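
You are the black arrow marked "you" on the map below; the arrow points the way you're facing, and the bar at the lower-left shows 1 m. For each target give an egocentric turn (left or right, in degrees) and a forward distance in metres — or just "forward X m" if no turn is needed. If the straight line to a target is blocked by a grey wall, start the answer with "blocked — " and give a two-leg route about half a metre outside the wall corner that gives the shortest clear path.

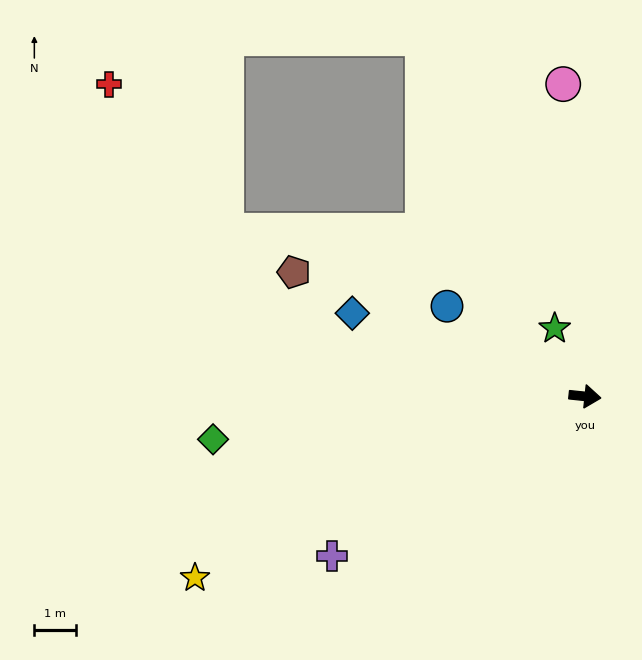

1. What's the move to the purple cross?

turn right 142°, forward 7.1 m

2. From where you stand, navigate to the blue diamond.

turn left 166°, forward 5.9 m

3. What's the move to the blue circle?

turn left 153°, forward 3.9 m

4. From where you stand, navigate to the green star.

turn left 120°, forward 1.8 m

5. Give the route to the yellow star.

turn right 149°, forward 10.3 m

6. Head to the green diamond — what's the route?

turn right 167°, forward 8.9 m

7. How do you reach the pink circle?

turn left 100°, forward 7.5 m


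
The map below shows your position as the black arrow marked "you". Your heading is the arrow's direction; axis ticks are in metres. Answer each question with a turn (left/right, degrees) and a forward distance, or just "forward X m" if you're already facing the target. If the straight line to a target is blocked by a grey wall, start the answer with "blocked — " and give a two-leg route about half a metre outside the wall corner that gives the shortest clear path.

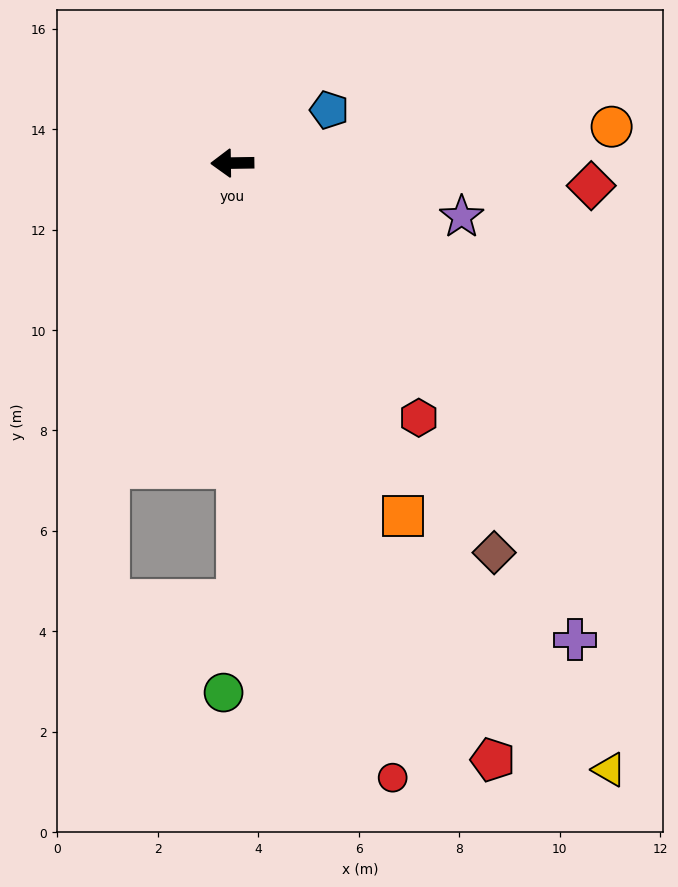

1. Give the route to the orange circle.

turn right 175°, forward 7.6 m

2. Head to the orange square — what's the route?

turn left 115°, forward 7.8 m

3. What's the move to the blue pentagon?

turn right 152°, forward 2.2 m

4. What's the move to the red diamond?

turn left 176°, forward 7.2 m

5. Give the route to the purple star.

turn left 166°, forward 4.7 m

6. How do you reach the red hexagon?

turn left 125°, forward 6.3 m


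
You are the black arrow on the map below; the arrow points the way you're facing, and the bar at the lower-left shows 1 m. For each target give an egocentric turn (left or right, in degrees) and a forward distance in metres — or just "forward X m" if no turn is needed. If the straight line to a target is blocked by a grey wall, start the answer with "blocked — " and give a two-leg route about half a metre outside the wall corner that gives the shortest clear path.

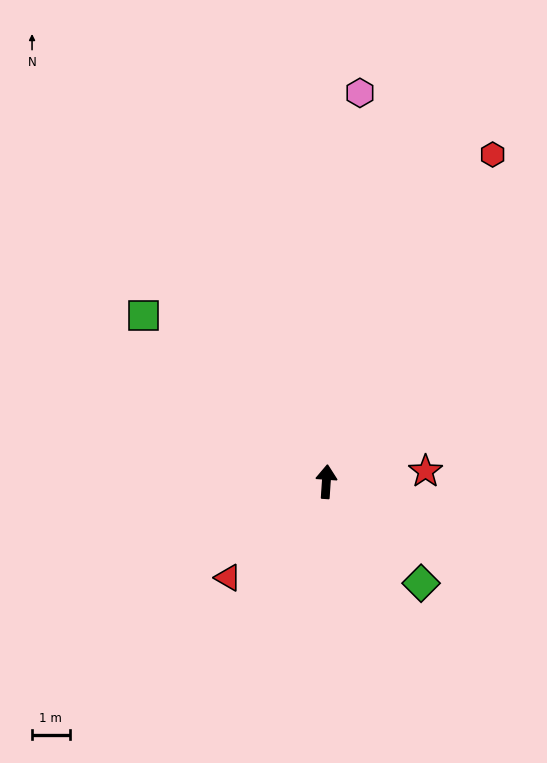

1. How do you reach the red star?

turn right 80°, forward 2.7 m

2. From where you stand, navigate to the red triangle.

turn left 138°, forward 3.7 m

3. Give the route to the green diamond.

turn right 133°, forward 3.7 m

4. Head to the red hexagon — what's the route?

turn right 23°, forward 9.8 m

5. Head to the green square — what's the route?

turn left 52°, forward 6.6 m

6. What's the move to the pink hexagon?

forward 10.4 m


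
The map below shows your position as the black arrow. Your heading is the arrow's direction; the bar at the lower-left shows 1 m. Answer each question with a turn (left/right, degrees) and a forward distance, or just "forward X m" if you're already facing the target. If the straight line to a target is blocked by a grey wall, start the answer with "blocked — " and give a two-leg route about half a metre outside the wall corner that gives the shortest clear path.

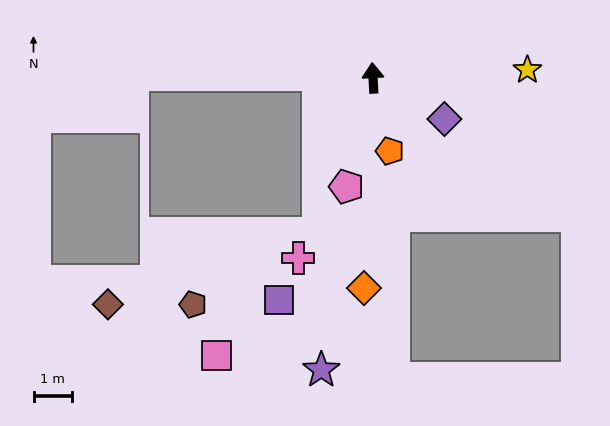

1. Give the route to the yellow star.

turn right 90°, forward 4.0 m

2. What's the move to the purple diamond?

turn right 123°, forward 2.1 m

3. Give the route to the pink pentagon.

turn left 163°, forward 2.9 m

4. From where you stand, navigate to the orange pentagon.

turn right 170°, forward 1.9 m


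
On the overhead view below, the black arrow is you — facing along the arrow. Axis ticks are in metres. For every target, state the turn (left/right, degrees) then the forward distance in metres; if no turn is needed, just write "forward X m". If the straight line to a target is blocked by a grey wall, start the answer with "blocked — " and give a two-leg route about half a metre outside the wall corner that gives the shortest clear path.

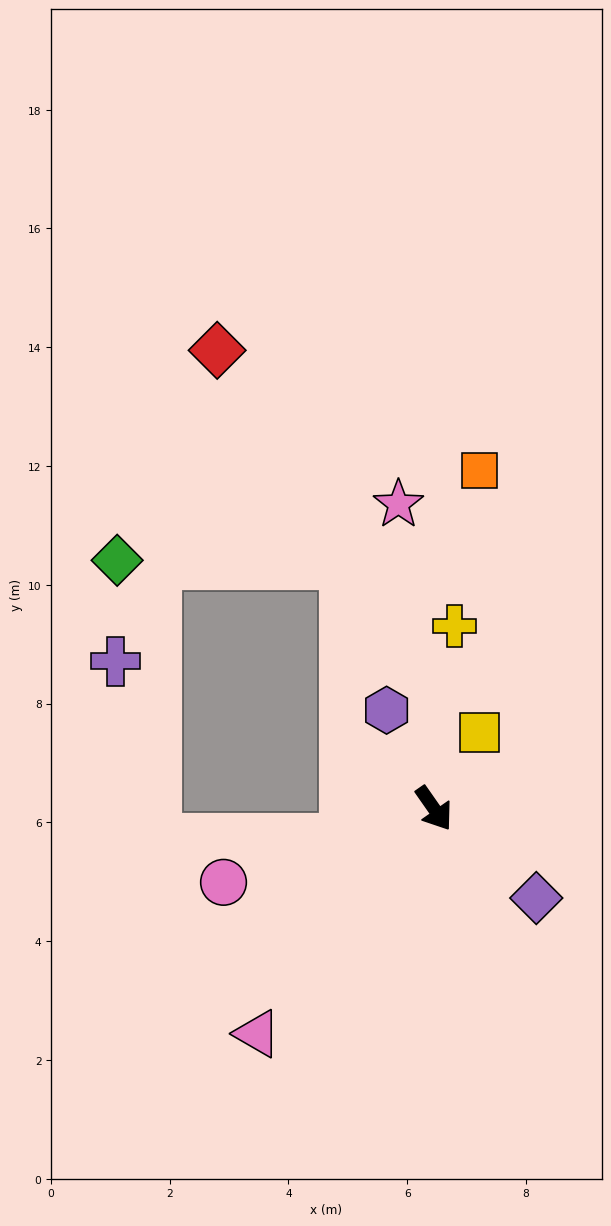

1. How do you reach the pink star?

turn left 152°, forward 5.2 m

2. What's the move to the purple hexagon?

turn left 171°, forward 1.8 m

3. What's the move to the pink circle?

turn right 106°, forward 3.8 m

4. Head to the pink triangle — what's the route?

turn right 73°, forward 4.8 m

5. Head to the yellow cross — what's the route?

turn left 139°, forward 3.1 m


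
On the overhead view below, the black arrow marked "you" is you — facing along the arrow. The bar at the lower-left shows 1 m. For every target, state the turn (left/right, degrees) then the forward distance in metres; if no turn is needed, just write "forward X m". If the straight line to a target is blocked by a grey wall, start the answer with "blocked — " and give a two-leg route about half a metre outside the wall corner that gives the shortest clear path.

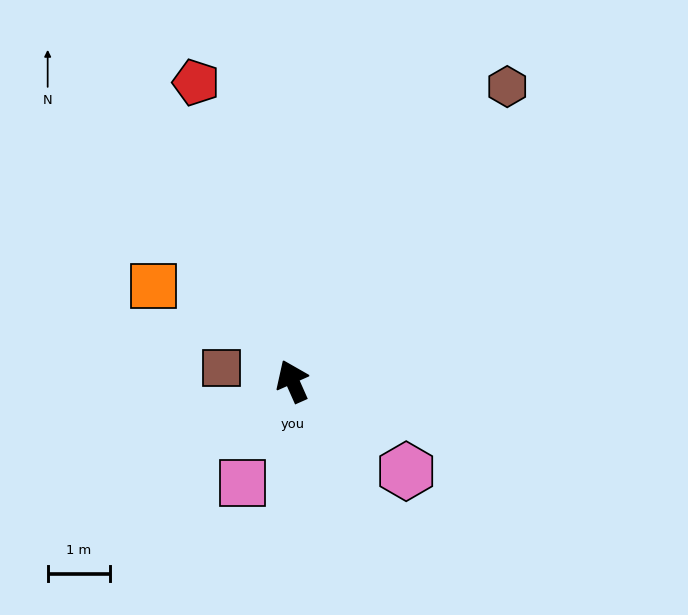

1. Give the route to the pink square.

turn left 130°, forward 1.8 m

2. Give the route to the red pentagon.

turn right 6°, forward 5.1 m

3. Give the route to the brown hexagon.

turn right 60°, forward 5.9 m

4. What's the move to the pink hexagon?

turn right 152°, forward 2.3 m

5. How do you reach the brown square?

turn left 56°, forward 1.2 m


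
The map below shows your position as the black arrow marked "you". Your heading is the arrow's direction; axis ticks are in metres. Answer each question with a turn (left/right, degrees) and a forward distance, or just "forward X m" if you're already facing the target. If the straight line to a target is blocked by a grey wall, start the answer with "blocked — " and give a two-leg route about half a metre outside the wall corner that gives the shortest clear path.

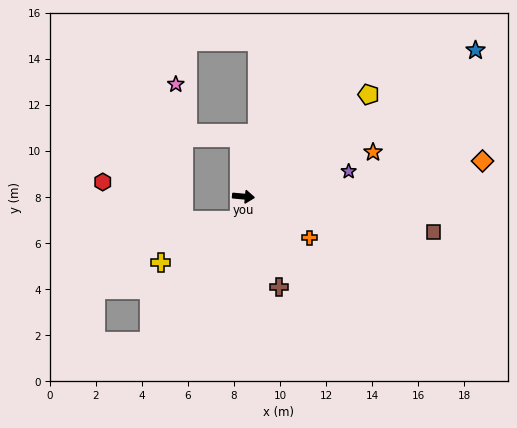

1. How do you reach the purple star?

turn left 19°, forward 4.7 m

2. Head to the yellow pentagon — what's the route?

turn left 44°, forward 7.0 m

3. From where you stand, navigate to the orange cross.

turn right 27°, forward 3.4 m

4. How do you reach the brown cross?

turn right 63°, forward 4.2 m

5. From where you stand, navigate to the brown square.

turn right 5°, forward 8.4 m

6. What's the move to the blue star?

turn left 37°, forward 11.9 m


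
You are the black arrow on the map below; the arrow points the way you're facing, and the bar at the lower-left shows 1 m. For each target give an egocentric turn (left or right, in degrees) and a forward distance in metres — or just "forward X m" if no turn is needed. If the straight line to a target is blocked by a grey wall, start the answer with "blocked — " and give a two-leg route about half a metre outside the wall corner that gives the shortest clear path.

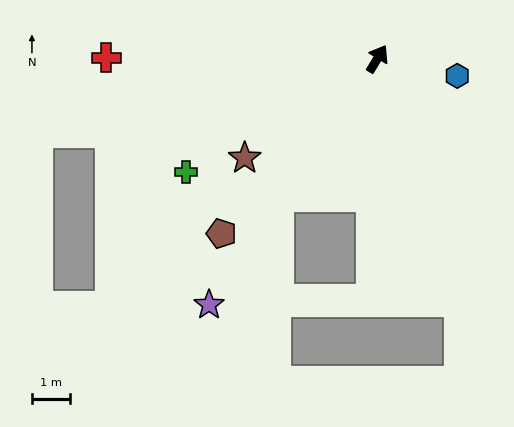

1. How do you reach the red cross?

turn left 121°, forward 7.1 m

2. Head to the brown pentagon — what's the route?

turn left 170°, forward 6.2 m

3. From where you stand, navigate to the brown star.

turn left 158°, forward 4.4 m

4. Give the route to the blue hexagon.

turn right 71°, forward 2.2 m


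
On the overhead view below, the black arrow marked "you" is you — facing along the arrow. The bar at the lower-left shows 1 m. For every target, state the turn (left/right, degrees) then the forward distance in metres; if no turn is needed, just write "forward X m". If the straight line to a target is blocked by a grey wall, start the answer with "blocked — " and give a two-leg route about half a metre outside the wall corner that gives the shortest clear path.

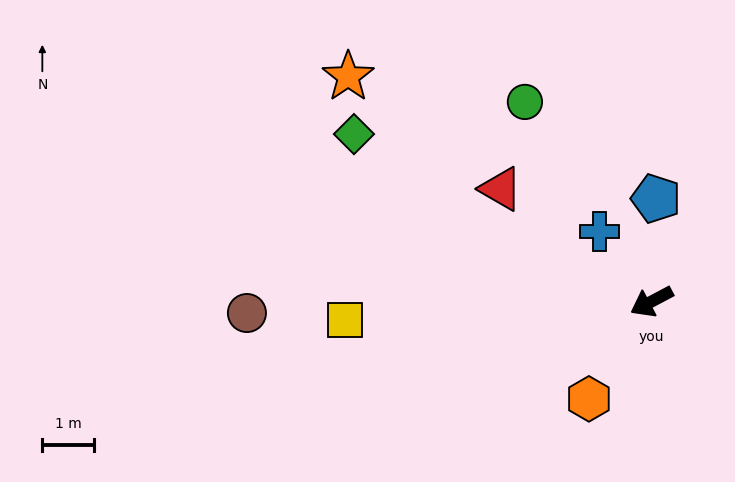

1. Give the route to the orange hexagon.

turn left 29°, forward 2.2 m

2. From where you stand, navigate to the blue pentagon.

turn right 120°, forward 2.0 m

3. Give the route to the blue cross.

turn right 81°, forward 1.7 m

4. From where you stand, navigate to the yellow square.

turn right 25°, forward 5.9 m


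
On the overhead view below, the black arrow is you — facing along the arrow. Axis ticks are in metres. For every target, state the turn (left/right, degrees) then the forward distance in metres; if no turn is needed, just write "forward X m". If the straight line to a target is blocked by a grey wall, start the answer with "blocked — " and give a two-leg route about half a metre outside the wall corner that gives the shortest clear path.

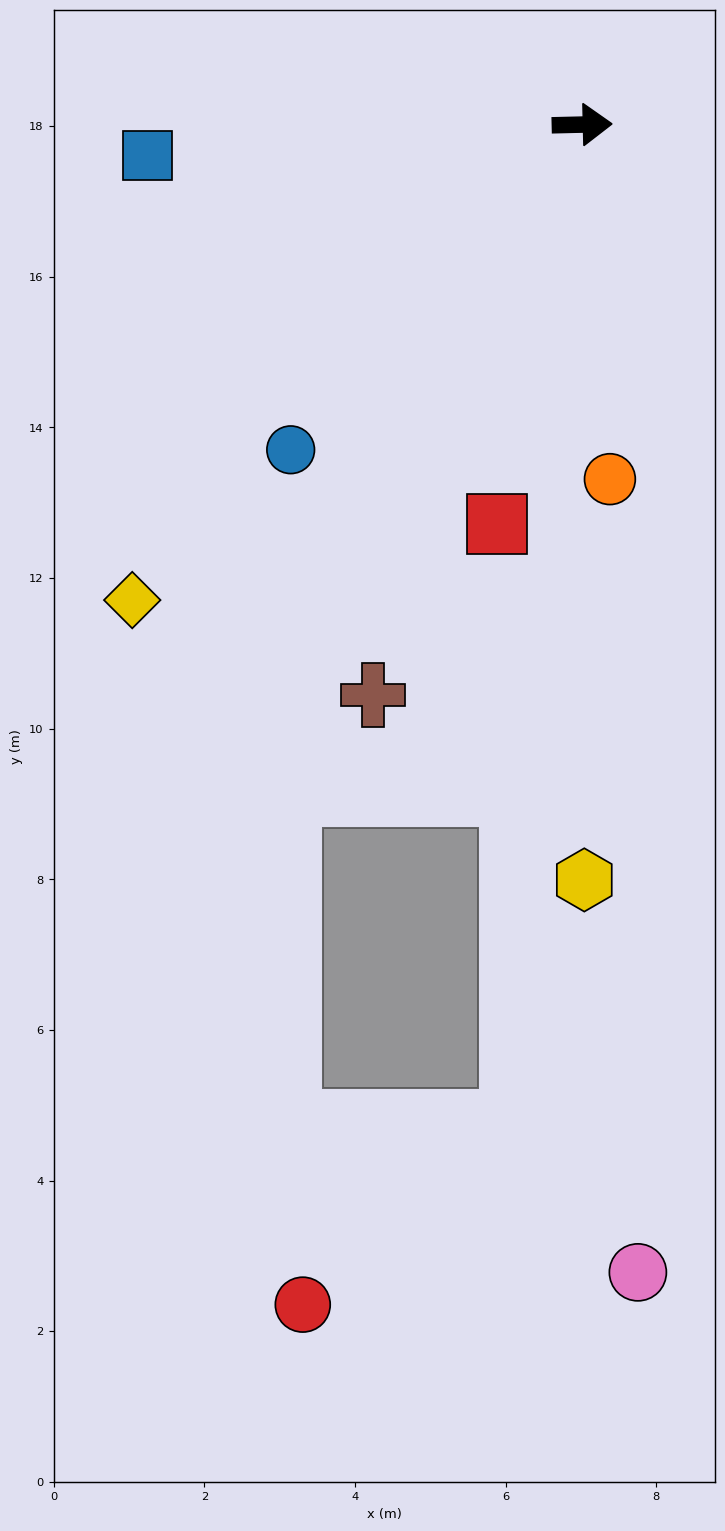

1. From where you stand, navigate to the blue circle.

turn right 133°, forward 5.8 m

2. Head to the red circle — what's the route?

blocked — turn right 95°, forward 13.3 m, then turn right 45°, forward 3.7 m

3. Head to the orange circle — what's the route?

turn right 87°, forward 4.7 m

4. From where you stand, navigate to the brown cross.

turn right 111°, forward 8.1 m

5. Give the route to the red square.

turn right 103°, forward 5.4 m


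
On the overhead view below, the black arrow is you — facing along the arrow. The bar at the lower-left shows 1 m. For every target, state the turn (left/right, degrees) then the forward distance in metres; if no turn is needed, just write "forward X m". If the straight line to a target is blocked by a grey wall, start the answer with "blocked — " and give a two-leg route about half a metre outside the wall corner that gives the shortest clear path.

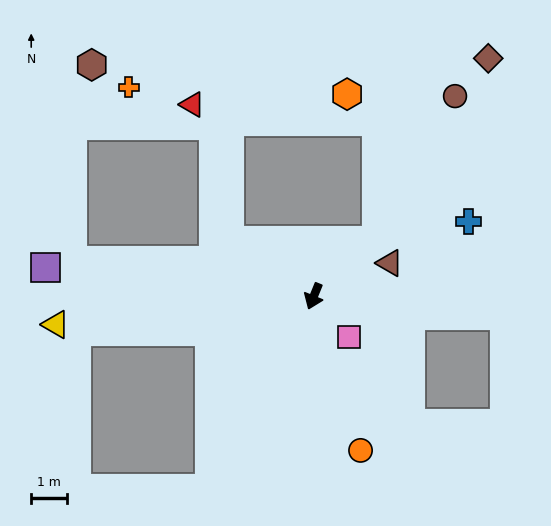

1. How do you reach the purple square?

turn right 74°, forward 7.6 m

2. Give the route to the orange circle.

turn left 39°, forward 4.5 m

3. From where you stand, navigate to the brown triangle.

turn left 136°, forward 2.3 m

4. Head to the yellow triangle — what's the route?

turn right 62°, forward 7.3 m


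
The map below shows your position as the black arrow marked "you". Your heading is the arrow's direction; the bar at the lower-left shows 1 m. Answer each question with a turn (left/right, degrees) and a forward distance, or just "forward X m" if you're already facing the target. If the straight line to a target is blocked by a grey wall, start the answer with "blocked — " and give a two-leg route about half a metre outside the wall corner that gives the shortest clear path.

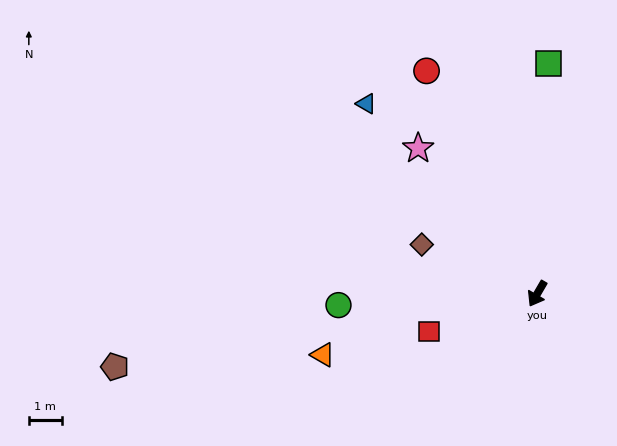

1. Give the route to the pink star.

turn right 110°, forward 5.7 m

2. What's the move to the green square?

turn right 152°, forward 7.0 m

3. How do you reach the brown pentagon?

turn right 50°, forward 13.0 m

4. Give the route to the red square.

turn right 40°, forward 3.5 m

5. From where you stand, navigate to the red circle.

turn right 123°, forward 7.6 m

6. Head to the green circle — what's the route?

turn right 56°, forward 6.1 m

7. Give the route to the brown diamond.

turn right 83°, forward 3.8 m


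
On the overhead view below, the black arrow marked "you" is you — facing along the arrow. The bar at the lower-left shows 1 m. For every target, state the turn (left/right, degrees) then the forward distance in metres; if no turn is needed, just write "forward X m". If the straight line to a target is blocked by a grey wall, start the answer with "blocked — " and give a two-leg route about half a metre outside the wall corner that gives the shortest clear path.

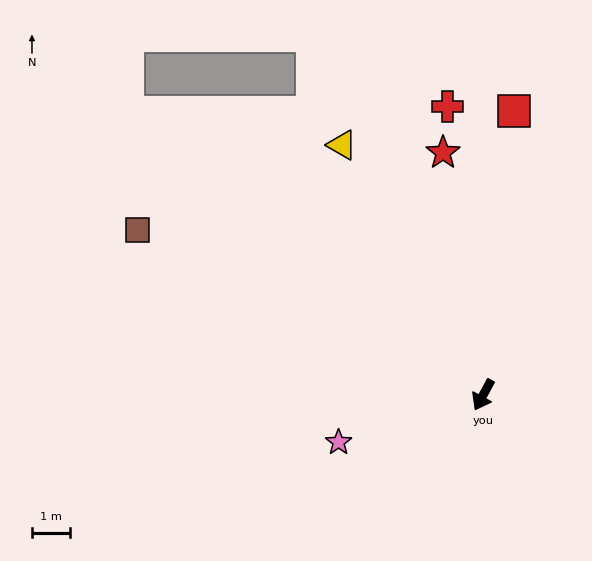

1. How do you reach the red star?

turn right 142°, forward 6.4 m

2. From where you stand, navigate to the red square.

turn right 158°, forward 7.5 m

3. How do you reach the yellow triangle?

turn right 122°, forward 7.5 m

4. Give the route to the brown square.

turn right 87°, forward 10.1 m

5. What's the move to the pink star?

turn right 43°, forward 4.0 m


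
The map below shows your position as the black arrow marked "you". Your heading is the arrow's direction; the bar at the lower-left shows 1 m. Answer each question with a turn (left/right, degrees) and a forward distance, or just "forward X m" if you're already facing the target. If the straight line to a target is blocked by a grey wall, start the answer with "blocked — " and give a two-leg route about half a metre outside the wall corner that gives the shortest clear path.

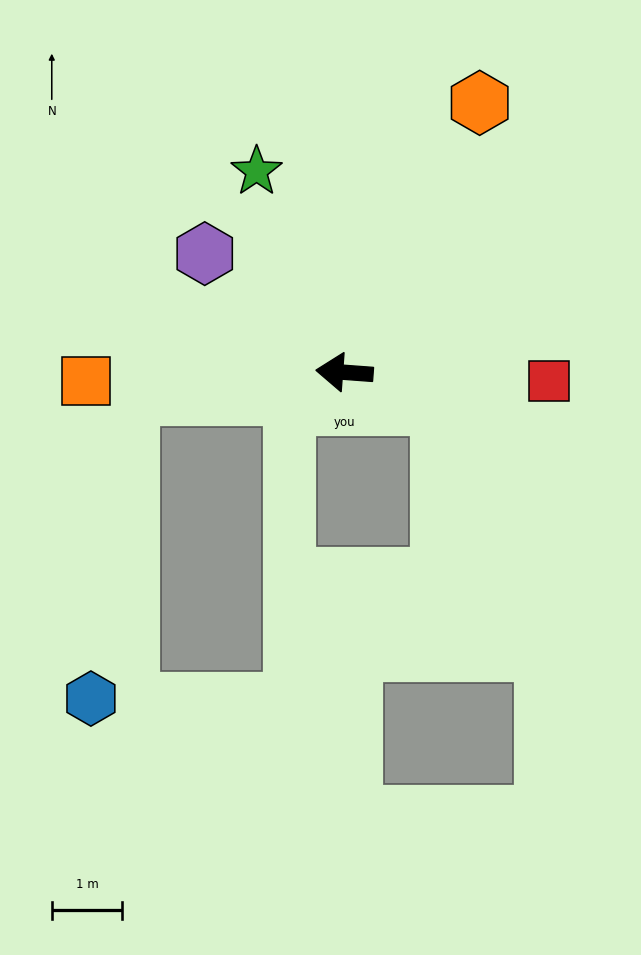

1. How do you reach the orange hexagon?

turn right 112°, forward 4.3 m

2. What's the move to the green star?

turn right 62°, forward 3.1 m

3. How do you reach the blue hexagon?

blocked — turn left 10°, forward 3.1 m, then turn left 77°, forward 4.3 m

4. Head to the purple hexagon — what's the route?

turn right 36°, forward 2.6 m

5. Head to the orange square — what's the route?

turn left 6°, forward 3.7 m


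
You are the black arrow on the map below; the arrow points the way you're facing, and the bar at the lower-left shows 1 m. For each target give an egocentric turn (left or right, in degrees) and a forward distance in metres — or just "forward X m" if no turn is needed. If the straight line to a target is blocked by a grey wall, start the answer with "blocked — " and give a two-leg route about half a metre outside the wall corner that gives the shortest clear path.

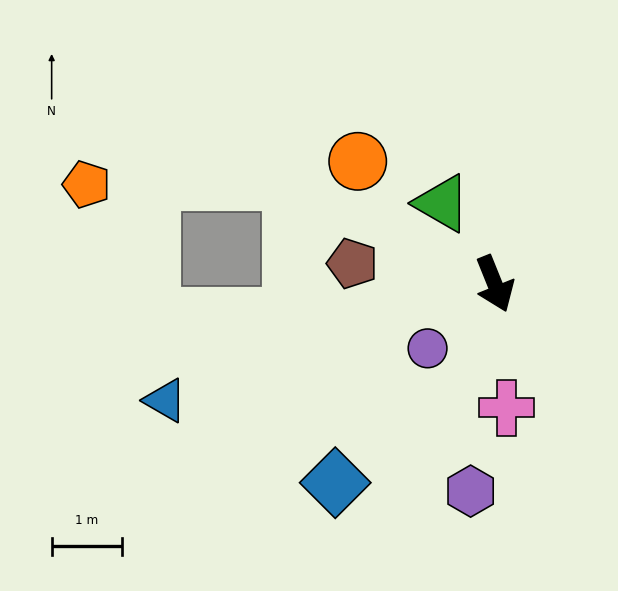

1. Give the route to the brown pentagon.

turn right 120°, forward 2.1 m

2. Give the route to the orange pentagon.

blocked — turn right 139°, forward 3.2 m, then turn left 28°, forward 2.9 m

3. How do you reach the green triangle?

turn right 169°, forward 1.4 m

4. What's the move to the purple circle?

turn right 68°, forward 1.3 m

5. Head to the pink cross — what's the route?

turn right 17°, forward 1.8 m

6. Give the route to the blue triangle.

turn right 93°, forward 5.0 m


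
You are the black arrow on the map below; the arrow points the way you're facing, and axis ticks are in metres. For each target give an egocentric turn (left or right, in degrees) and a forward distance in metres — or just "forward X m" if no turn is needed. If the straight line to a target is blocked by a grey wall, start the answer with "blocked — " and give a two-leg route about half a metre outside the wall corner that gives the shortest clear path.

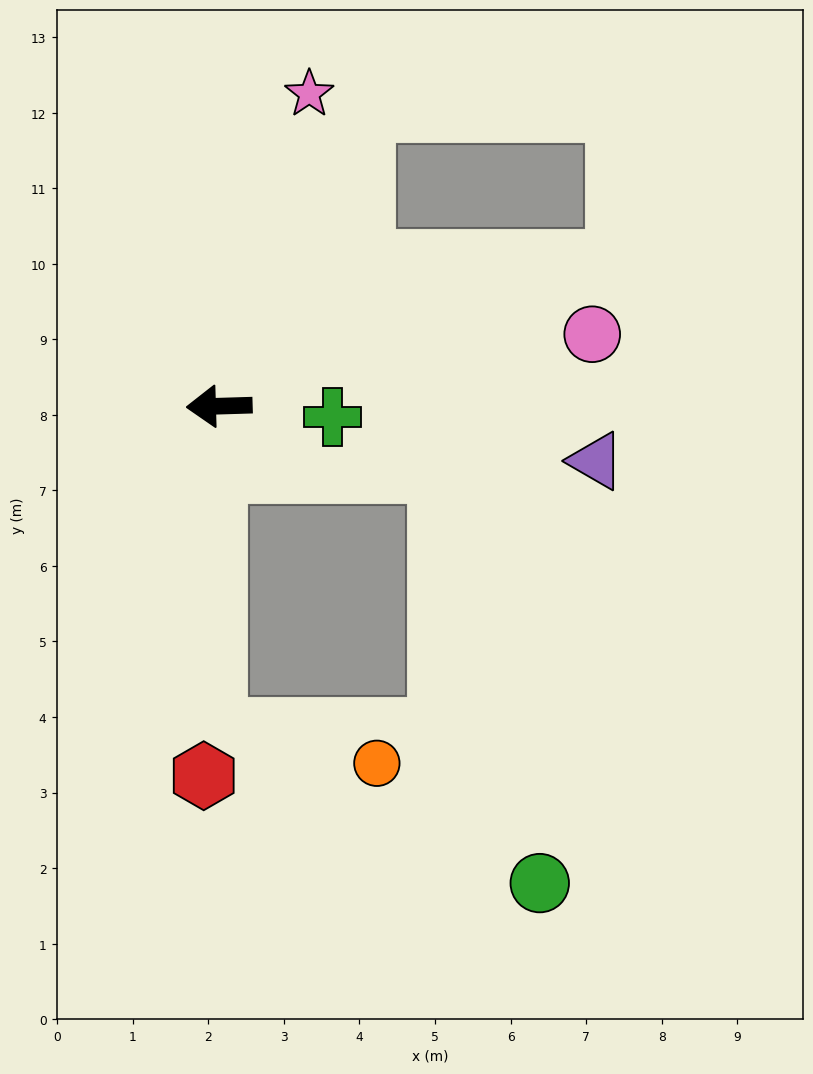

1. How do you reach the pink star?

turn right 108°, forward 4.3 m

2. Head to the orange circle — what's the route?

blocked — turn left 88°, forward 4.3 m, then turn left 79°, forward 2.2 m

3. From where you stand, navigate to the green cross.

turn left 173°, forward 1.5 m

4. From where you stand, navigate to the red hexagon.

turn left 86°, forward 4.9 m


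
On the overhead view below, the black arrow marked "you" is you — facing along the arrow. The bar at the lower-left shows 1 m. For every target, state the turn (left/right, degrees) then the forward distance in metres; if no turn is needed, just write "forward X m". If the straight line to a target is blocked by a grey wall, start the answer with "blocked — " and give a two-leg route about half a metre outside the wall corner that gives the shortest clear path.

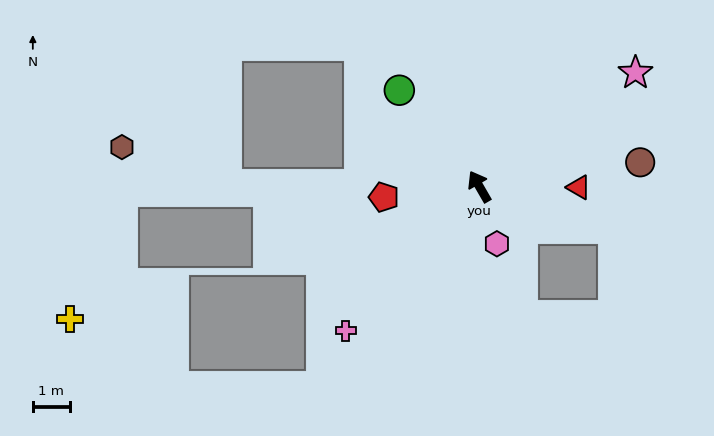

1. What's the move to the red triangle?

turn right 120°, forward 2.7 m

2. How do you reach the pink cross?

turn left 107°, forward 5.4 m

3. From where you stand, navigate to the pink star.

turn right 84°, forward 5.3 m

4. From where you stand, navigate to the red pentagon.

turn left 66°, forward 2.6 m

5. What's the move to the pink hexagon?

turn left 167°, forward 1.6 m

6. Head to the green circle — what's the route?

turn left 10°, forward 3.4 m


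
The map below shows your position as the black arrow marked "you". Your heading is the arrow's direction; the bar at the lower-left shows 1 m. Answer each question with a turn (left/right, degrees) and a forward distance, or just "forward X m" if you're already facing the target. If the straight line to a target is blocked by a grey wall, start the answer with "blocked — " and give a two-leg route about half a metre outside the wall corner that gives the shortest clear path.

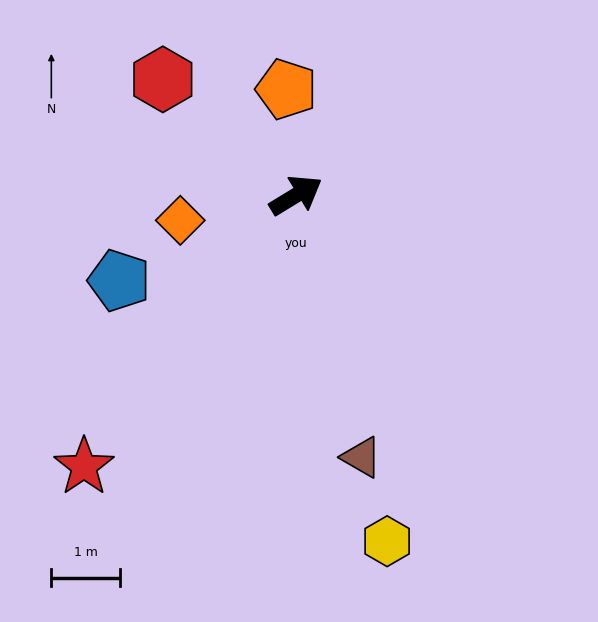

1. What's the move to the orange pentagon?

turn left 64°, forward 1.5 m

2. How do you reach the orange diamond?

turn left 161°, forward 1.7 m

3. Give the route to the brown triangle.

turn right 107°, forward 3.9 m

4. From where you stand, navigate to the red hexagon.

turn left 108°, forward 2.6 m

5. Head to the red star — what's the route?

turn right 159°, forward 5.0 m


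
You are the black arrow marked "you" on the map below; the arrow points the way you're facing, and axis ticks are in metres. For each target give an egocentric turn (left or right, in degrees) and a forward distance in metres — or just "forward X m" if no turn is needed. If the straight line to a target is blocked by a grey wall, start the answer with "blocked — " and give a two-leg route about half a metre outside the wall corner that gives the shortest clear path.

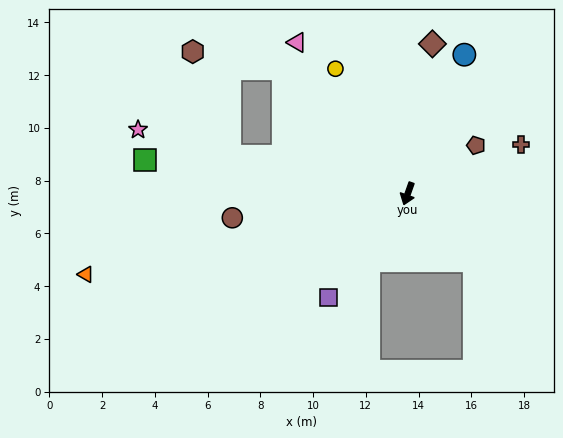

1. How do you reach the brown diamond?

turn right 170°, forward 5.8 m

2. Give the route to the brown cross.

turn left 133°, forward 4.7 m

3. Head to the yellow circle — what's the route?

turn right 130°, forward 5.5 m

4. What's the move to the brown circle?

turn right 63°, forward 6.7 m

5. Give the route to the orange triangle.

turn right 56°, forward 12.6 m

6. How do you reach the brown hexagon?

blocked — turn right 115°, forward 6.7 m, then turn left 33°, forward 3.5 m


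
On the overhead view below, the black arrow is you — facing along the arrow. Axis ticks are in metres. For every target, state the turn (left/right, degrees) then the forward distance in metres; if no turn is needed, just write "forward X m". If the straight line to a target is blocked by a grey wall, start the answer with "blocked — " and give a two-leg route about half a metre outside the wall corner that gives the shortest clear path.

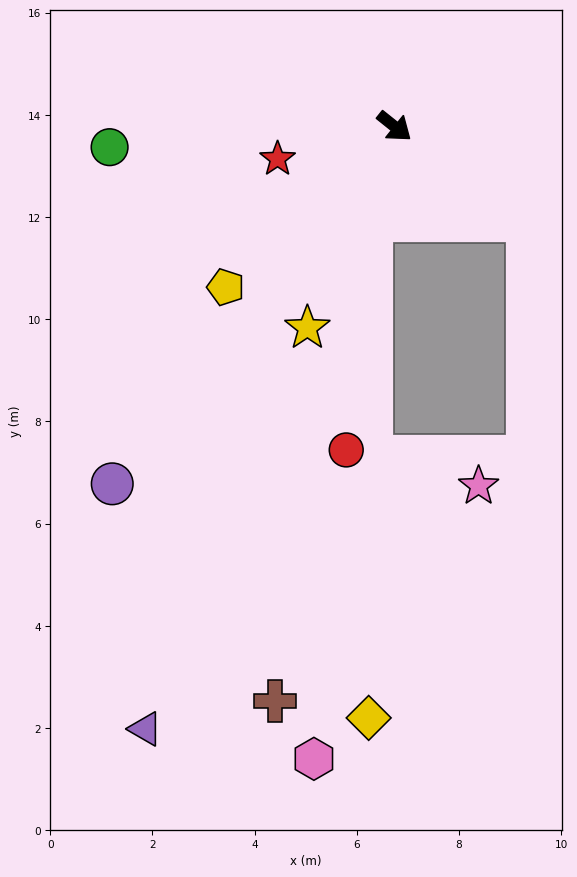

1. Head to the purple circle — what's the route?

turn right 90°, forward 8.9 m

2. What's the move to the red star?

turn right 126°, forward 2.4 m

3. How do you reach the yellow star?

turn right 75°, forward 4.3 m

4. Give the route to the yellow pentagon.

turn right 98°, forward 4.6 m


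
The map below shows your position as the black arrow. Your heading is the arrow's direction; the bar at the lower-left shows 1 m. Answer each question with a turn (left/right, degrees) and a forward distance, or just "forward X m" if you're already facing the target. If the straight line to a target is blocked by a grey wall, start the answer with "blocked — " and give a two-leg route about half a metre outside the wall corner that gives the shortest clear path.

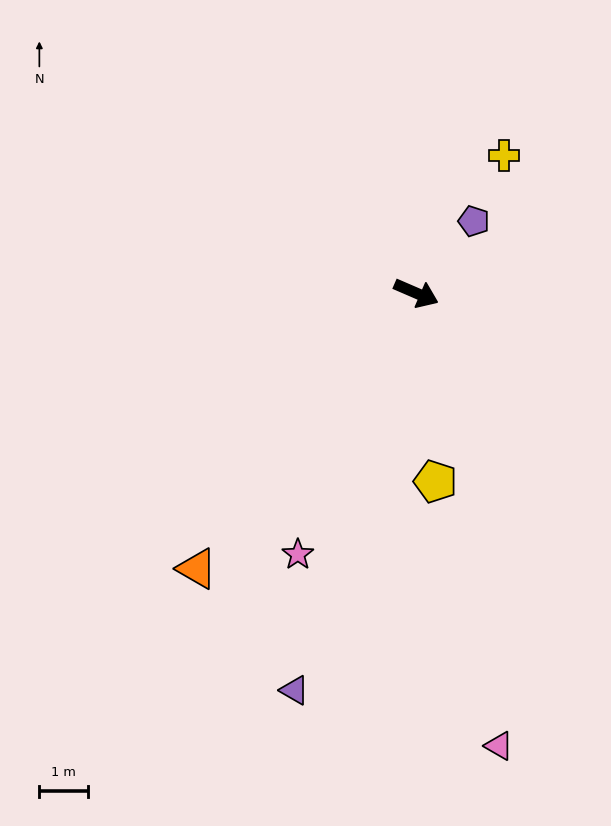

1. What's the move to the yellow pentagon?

turn right 61°, forward 3.9 m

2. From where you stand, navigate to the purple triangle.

turn right 84°, forward 8.6 m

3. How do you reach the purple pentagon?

turn left 75°, forward 1.9 m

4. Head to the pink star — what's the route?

turn right 91°, forward 5.9 m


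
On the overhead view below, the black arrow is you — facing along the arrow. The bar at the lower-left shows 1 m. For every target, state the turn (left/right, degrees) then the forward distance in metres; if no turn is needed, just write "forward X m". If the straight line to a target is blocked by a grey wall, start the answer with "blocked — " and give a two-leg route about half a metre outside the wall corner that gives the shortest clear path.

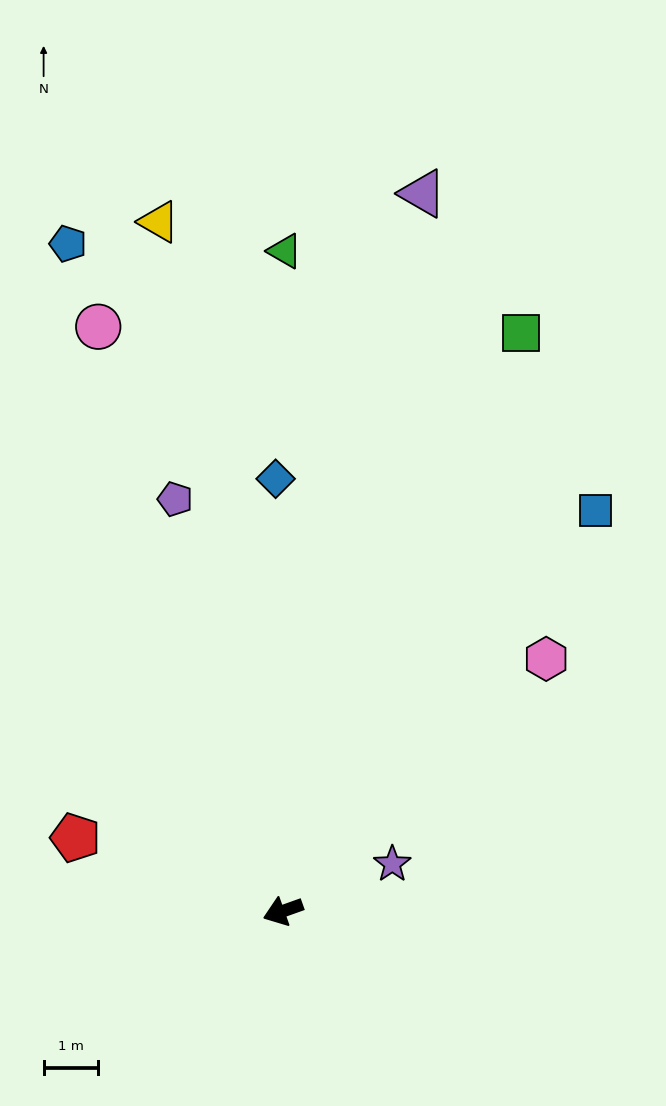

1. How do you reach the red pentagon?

turn right 39°, forward 4.0 m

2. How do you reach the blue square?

turn right 148°, forward 9.3 m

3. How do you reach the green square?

turn right 132°, forward 11.4 m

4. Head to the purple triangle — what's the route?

turn right 121°, forward 13.3 m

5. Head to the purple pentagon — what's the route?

turn right 95°, forward 7.8 m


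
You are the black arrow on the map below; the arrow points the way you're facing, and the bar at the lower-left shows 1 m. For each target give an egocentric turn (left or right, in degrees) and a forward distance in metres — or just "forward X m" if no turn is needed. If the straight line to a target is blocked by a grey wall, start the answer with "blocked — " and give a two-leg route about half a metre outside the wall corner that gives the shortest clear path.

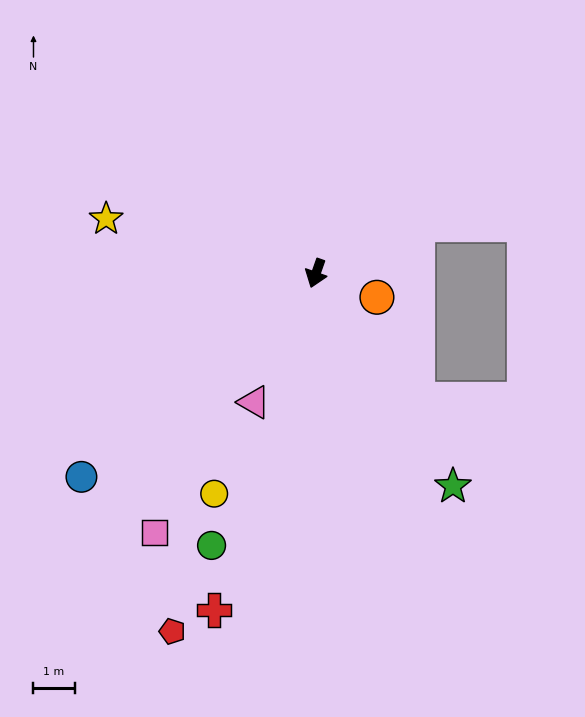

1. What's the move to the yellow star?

turn right 85°, forward 5.3 m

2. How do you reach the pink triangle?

turn right 6°, forward 3.5 m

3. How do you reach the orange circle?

turn left 88°, forward 1.6 m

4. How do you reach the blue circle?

turn right 30°, forward 7.6 m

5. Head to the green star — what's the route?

turn left 52°, forward 6.2 m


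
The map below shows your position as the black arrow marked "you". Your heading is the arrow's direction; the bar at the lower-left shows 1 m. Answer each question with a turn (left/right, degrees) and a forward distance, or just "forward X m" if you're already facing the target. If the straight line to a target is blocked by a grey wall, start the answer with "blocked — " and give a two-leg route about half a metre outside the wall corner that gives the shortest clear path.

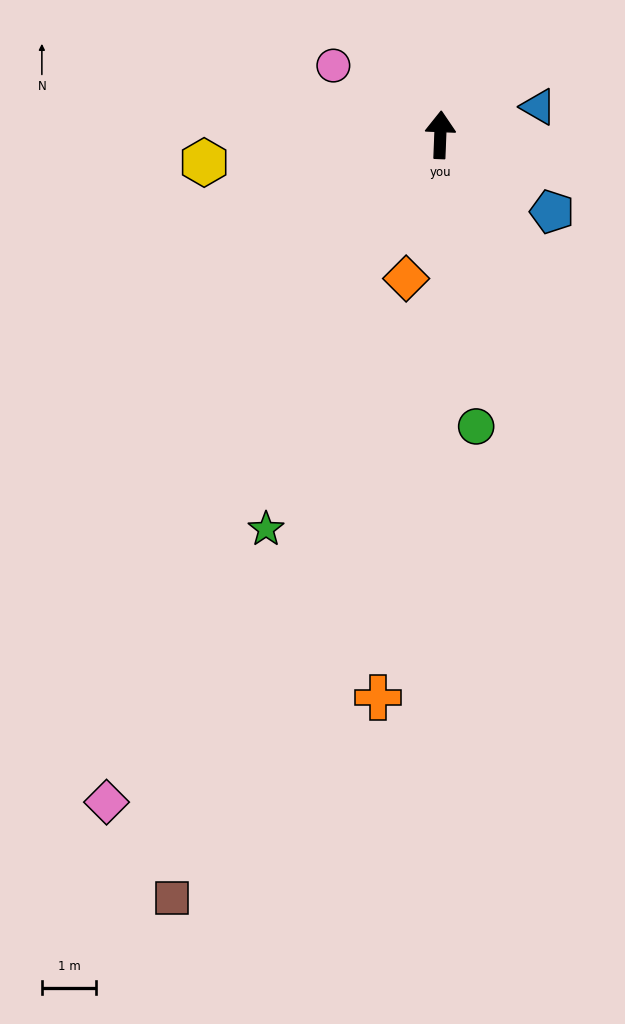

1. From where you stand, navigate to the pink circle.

turn left 59°, forward 2.4 m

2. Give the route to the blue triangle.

turn right 72°, forward 1.9 m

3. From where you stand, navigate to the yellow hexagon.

turn left 99°, forward 4.4 m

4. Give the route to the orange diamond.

turn left 169°, forward 2.7 m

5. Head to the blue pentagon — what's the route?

turn right 122°, forward 2.5 m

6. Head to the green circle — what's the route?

turn right 171°, forward 5.4 m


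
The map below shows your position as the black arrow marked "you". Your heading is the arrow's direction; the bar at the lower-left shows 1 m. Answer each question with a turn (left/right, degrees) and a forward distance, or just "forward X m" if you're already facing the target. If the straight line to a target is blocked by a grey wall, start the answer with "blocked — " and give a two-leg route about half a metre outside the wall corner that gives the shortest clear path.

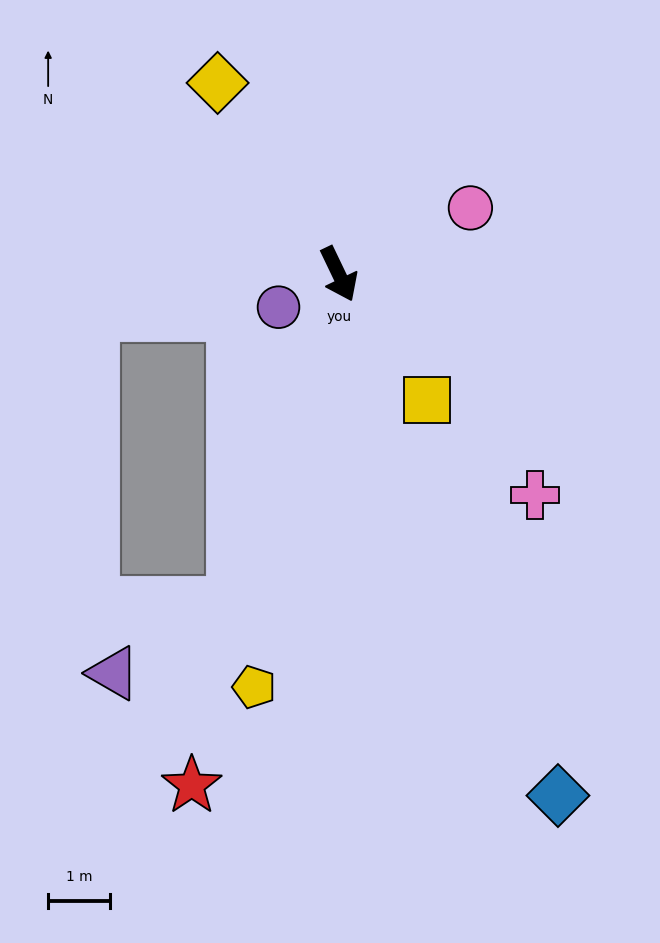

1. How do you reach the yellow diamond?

turn right 173°, forward 3.7 m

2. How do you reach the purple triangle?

blocked — turn right 43°, forward 5.6 m, then turn right 42°, forward 2.2 m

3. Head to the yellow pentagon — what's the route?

turn right 37°, forward 6.8 m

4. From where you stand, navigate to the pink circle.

turn left 91°, forward 2.4 m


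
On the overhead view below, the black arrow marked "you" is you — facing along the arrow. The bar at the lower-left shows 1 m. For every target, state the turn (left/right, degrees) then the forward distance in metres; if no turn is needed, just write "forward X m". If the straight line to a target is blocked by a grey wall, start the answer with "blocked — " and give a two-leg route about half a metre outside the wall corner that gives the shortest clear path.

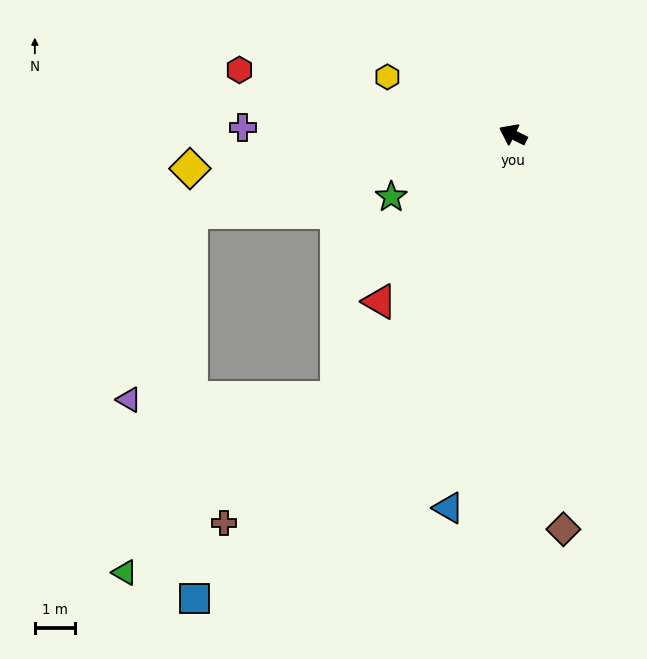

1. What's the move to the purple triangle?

blocked — turn left 40°, forward 8.3 m, then turn left 58°, forward 4.9 m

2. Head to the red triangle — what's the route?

turn left 78°, forward 5.3 m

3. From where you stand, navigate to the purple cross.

turn left 25°, forward 6.8 m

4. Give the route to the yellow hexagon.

forward 3.5 m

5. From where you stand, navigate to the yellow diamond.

turn left 32°, forward 8.1 m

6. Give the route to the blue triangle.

turn left 107°, forward 9.5 m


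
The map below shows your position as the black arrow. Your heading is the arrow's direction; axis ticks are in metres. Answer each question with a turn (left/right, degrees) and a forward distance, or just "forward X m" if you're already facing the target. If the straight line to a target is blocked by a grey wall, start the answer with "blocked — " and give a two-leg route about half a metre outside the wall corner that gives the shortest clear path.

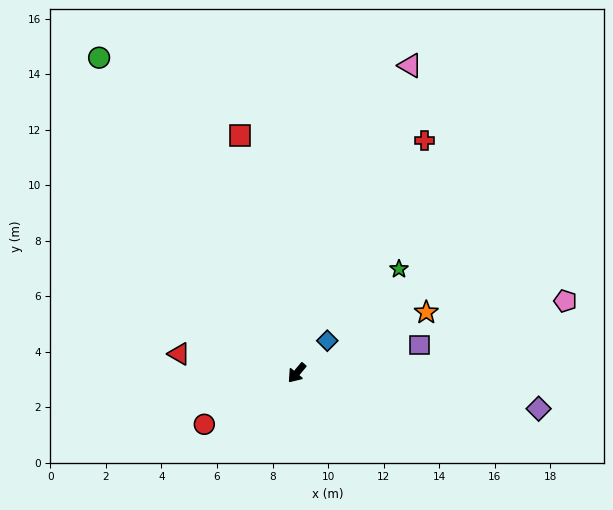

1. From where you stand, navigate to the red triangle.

turn right 59°, forward 4.3 m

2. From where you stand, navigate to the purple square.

turn left 143°, forward 4.5 m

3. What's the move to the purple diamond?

turn left 122°, forward 8.8 m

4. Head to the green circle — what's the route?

turn right 108°, forward 13.4 m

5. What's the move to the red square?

turn right 126°, forward 8.8 m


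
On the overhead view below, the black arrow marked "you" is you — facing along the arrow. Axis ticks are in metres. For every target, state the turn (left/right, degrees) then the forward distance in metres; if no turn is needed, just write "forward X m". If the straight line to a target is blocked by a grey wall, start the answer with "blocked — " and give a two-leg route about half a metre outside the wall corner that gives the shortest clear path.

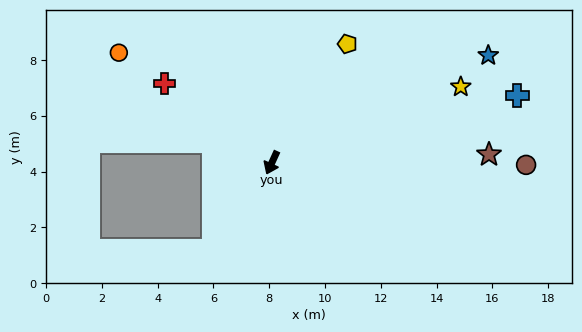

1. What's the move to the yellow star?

turn left 136°, forward 7.3 m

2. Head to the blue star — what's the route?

turn left 141°, forward 8.7 m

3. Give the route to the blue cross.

turn left 130°, forward 9.1 m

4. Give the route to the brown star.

turn left 117°, forward 7.8 m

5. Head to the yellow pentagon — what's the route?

turn left 172°, forward 5.0 m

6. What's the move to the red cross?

turn right 102°, forward 4.8 m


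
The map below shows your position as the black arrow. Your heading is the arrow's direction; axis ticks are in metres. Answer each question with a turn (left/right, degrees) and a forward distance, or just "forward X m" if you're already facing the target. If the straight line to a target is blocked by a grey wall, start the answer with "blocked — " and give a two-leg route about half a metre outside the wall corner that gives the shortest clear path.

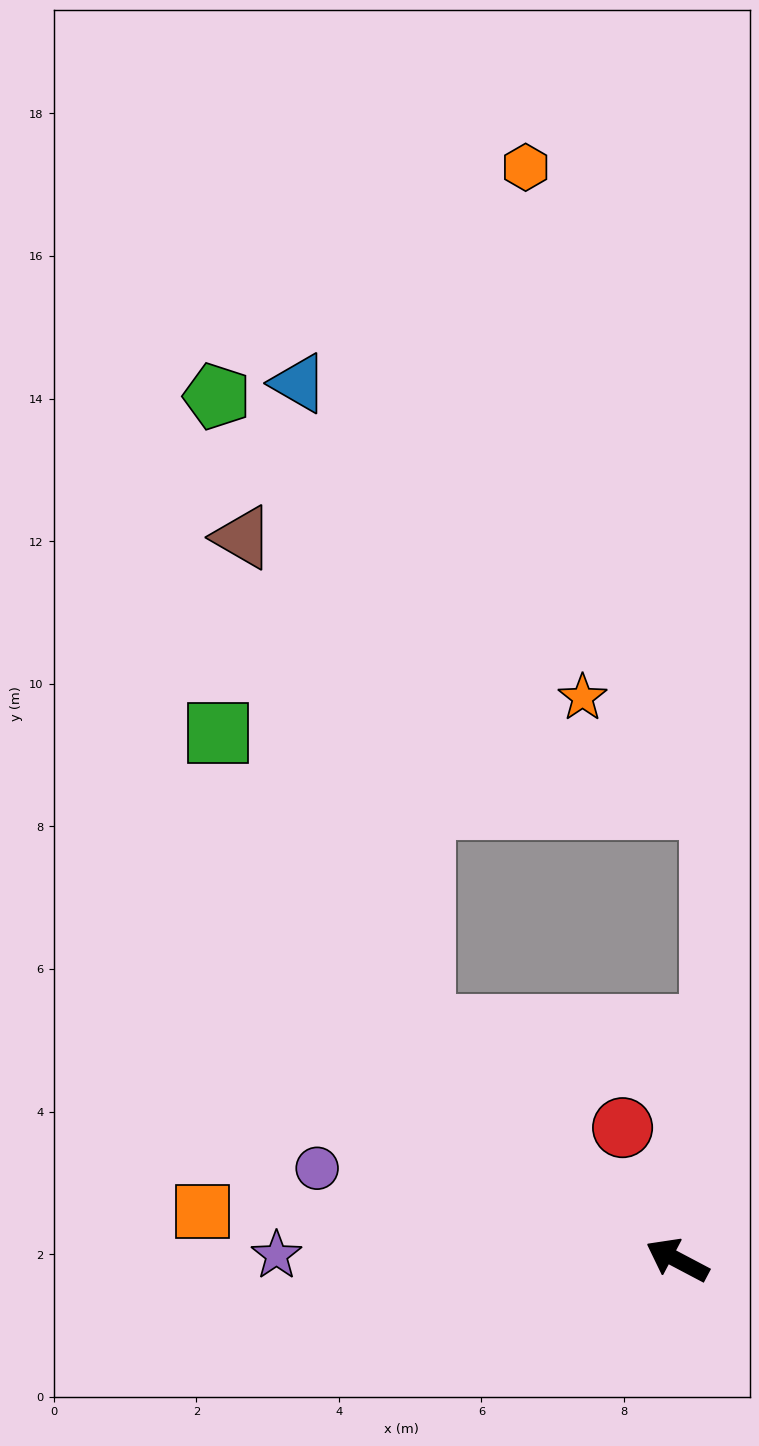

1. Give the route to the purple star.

turn left 27°, forward 5.6 m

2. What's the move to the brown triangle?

blocked — turn right 15°, forward 4.8 m, then turn right 27°, forward 7.3 m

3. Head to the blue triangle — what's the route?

blocked — turn right 15°, forward 4.8 m, then turn right 36°, forward 9.2 m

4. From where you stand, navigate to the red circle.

turn right 40°, forward 2.0 m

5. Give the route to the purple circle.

turn left 14°, forward 5.2 m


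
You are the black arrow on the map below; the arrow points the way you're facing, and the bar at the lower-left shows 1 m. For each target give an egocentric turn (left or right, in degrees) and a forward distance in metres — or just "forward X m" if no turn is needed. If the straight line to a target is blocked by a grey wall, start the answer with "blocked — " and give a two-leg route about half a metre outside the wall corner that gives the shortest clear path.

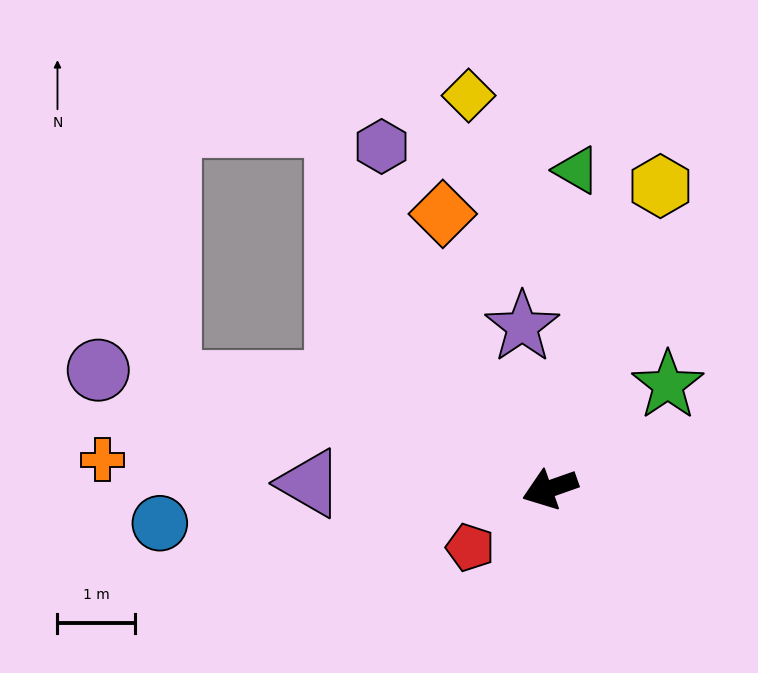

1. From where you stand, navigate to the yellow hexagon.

turn right 129°, forward 4.2 m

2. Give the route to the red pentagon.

turn left 17°, forward 1.3 m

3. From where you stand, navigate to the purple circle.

turn right 34°, forward 6.0 m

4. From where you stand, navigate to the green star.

turn right 158°, forward 2.0 m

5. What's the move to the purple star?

turn right 100°, forward 2.1 m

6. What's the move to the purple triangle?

turn right 21°, forward 3.1 m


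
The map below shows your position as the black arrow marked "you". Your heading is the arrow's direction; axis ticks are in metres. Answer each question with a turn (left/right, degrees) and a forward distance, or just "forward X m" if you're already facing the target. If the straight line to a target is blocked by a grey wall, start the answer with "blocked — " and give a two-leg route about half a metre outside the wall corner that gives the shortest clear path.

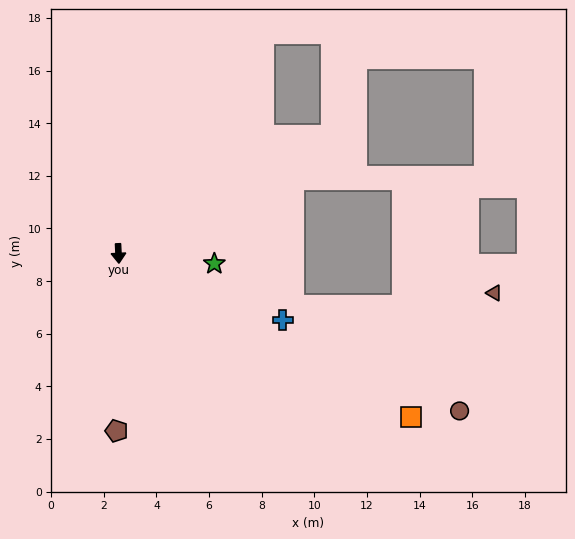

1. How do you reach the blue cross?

turn left 65°, forward 6.7 m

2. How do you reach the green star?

turn left 81°, forward 3.7 m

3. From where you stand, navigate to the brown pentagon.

turn right 3°, forward 6.7 m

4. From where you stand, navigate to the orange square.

turn left 58°, forward 12.7 m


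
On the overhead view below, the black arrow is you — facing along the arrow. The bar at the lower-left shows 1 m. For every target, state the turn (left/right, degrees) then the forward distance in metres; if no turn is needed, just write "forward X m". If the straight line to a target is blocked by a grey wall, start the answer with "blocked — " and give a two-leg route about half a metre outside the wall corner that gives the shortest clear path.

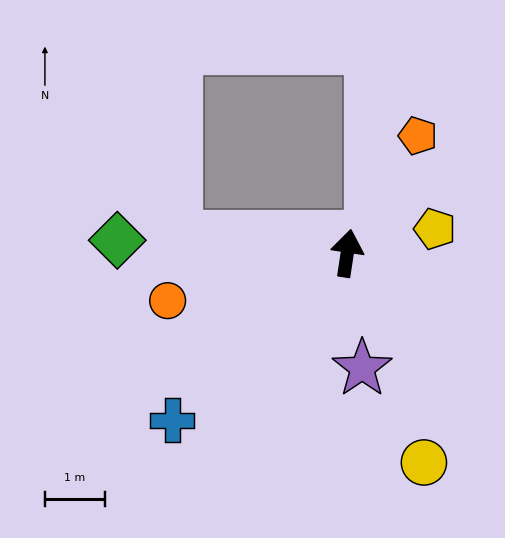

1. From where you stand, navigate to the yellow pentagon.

turn right 66°, forward 1.5 m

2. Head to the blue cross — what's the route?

turn left 142°, forward 4.0 m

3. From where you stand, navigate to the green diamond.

turn left 95°, forward 3.8 m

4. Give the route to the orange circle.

turn left 113°, forward 3.1 m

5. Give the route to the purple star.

turn right 164°, forward 1.9 m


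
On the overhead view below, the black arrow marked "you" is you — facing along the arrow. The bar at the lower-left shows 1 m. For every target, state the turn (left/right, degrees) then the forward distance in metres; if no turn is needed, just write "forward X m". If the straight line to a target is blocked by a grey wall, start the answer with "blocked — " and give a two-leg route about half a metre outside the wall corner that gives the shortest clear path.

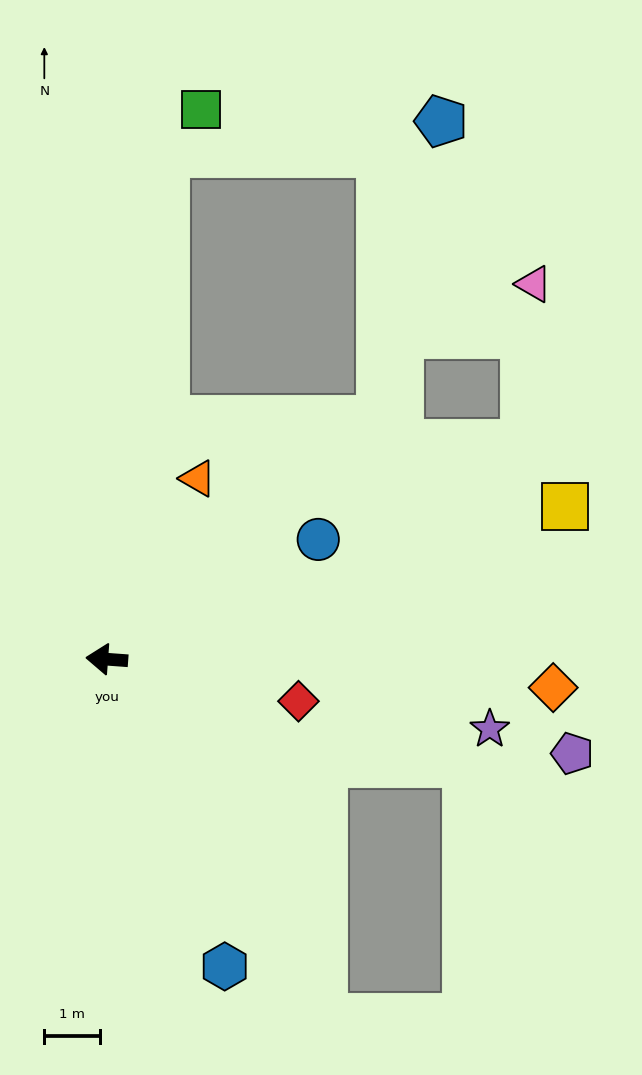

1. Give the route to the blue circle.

turn right 146°, forward 4.3 m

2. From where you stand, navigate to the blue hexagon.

turn left 115°, forward 5.9 m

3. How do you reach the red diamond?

turn left 172°, forward 3.5 m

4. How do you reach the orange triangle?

turn right 113°, forward 3.6 m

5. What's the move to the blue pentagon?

blocked — turn right 135°, forward 6.5 m, then turn left 38°, forward 5.4 m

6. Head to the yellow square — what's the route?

turn right 157°, forward 8.6 m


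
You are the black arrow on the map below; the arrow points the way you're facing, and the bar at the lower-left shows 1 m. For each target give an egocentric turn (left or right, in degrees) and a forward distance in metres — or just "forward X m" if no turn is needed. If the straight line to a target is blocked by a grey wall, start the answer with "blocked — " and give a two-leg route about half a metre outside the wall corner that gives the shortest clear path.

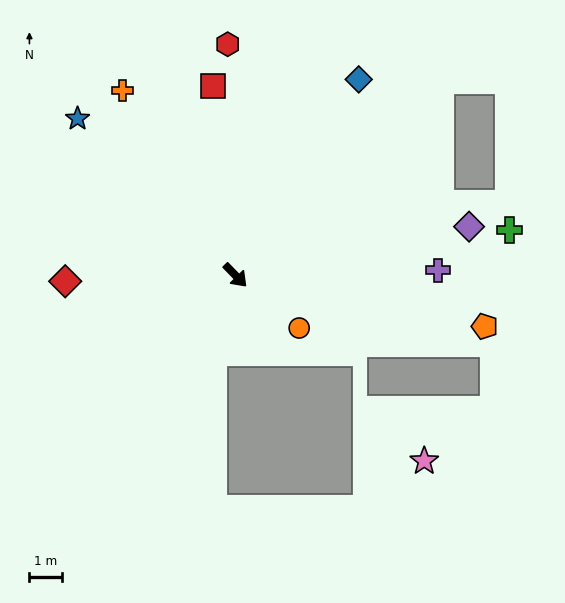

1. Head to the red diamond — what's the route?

turn right 132°, forward 5.2 m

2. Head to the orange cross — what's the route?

turn left 167°, forward 6.6 m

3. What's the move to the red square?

turn left 143°, forward 5.8 m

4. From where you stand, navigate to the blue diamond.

turn left 104°, forward 7.0 m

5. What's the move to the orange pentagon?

turn left 34°, forward 7.7 m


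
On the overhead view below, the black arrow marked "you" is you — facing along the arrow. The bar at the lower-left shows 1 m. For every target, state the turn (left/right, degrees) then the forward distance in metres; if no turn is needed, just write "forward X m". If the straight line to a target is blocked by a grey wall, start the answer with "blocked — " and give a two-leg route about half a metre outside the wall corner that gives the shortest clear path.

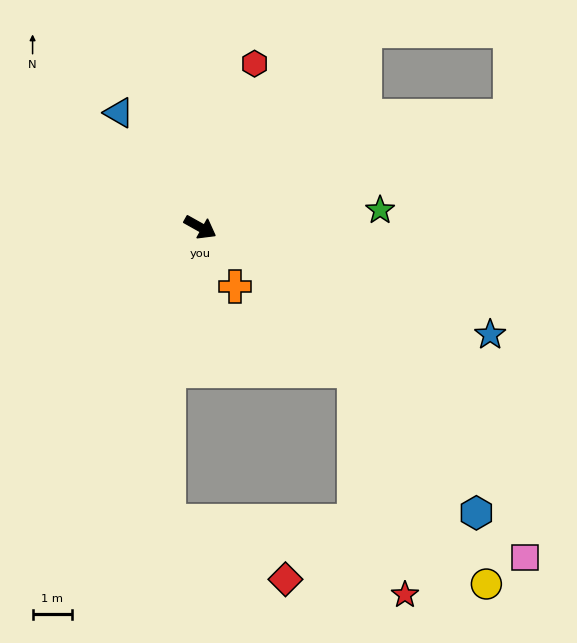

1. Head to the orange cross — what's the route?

turn right 30°, forward 1.8 m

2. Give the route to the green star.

turn left 35°, forward 4.6 m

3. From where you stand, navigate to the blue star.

turn left 9°, forward 7.9 m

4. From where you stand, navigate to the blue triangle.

turn left 155°, forward 3.6 m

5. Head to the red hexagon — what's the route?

turn left 101°, forward 4.4 m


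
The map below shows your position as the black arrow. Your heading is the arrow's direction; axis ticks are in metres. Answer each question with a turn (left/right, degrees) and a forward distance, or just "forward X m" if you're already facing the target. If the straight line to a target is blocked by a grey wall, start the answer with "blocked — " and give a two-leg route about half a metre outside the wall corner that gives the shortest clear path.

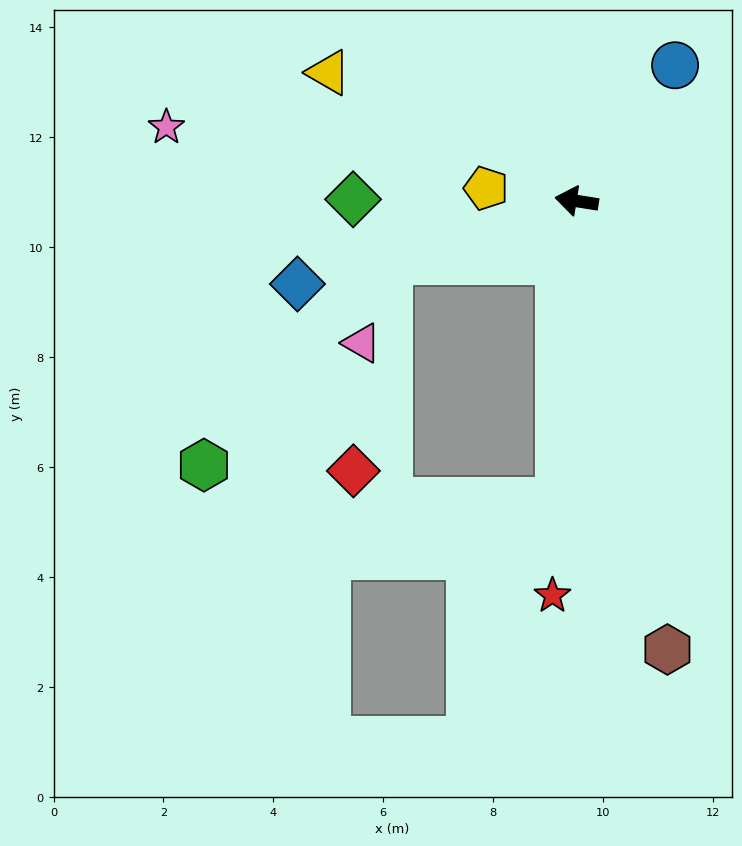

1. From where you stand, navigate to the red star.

turn left 96°, forward 7.2 m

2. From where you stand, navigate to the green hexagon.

blocked — turn left 27°, forward 3.6 m, then turn left 30°, forward 5.0 m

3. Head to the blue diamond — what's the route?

turn left 26°, forward 5.3 m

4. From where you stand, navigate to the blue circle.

turn right 117°, forward 3.1 m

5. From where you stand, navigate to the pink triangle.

blocked — turn left 27°, forward 3.6 m, then turn left 53°, forward 1.6 m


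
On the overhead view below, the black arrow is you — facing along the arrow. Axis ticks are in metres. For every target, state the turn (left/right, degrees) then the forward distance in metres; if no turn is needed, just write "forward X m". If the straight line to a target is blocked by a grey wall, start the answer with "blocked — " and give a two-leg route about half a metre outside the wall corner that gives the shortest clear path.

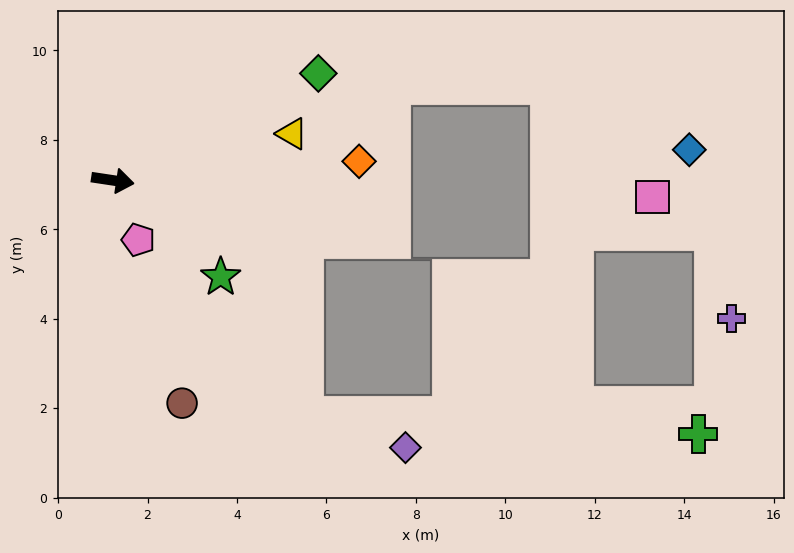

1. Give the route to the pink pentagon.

turn right 58°, forward 1.4 m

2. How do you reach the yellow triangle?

turn left 23°, forward 4.1 m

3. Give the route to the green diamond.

turn left 36°, forward 5.2 m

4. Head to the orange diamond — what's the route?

turn left 13°, forward 5.5 m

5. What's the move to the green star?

turn right 33°, forward 3.2 m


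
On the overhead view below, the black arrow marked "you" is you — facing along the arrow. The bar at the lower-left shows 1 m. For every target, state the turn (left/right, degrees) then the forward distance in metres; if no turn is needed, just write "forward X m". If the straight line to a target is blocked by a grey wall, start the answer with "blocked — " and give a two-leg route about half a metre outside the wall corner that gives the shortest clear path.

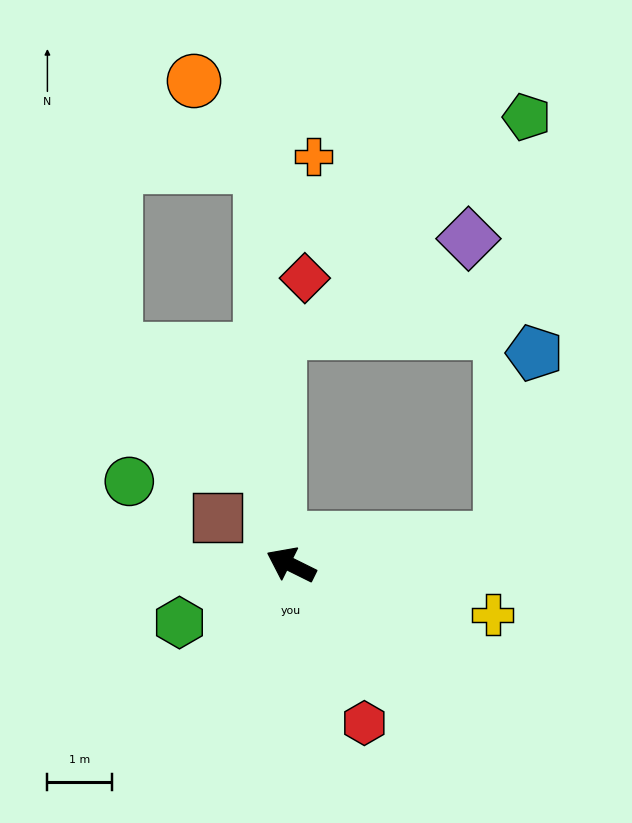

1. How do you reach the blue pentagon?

blocked — turn right 147°, forward 3.3 m, then turn left 73°, forward 2.9 m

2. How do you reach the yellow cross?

turn right 168°, forward 3.2 m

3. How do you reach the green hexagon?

turn left 54°, forward 2.0 m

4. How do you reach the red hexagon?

turn left 141°, forward 2.7 m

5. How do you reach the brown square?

turn right 6°, forward 1.4 m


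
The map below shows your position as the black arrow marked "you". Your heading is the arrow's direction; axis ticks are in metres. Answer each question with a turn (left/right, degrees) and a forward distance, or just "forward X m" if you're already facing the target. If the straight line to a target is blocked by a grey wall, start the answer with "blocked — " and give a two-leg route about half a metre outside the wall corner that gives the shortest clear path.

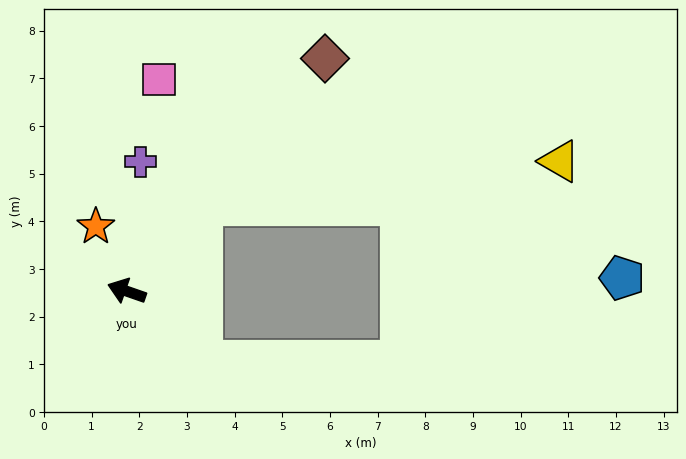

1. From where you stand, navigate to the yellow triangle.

blocked — turn right 113°, forward 2.4 m, then turn right 41°, forward 7.5 m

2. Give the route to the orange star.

turn right 45°, forward 1.5 m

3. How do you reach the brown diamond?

turn right 111°, forward 6.4 m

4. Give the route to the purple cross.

turn right 77°, forward 2.7 m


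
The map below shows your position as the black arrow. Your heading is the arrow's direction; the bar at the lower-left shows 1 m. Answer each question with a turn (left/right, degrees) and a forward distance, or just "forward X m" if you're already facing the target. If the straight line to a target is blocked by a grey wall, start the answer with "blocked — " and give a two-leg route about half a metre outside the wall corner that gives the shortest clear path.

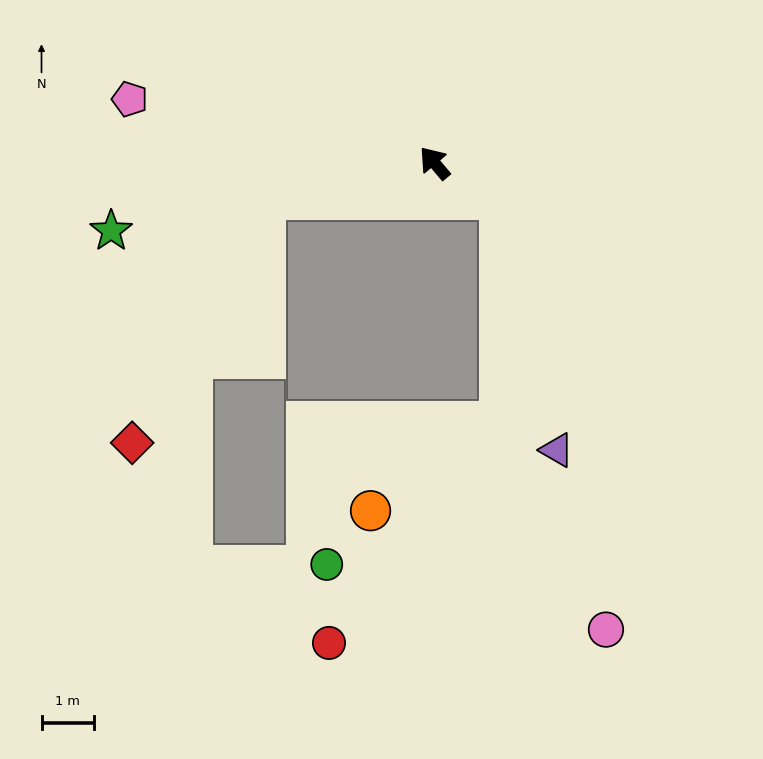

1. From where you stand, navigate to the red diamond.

blocked — turn left 61°, forward 3.3 m, then turn left 51°, forward 5.3 m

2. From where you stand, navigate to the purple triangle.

blocked — turn right 157°, forward 1.5 m, then turn right 51°, forward 5.0 m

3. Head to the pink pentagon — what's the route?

turn left 38°, forward 6.0 m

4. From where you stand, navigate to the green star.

turn left 62°, forward 6.3 m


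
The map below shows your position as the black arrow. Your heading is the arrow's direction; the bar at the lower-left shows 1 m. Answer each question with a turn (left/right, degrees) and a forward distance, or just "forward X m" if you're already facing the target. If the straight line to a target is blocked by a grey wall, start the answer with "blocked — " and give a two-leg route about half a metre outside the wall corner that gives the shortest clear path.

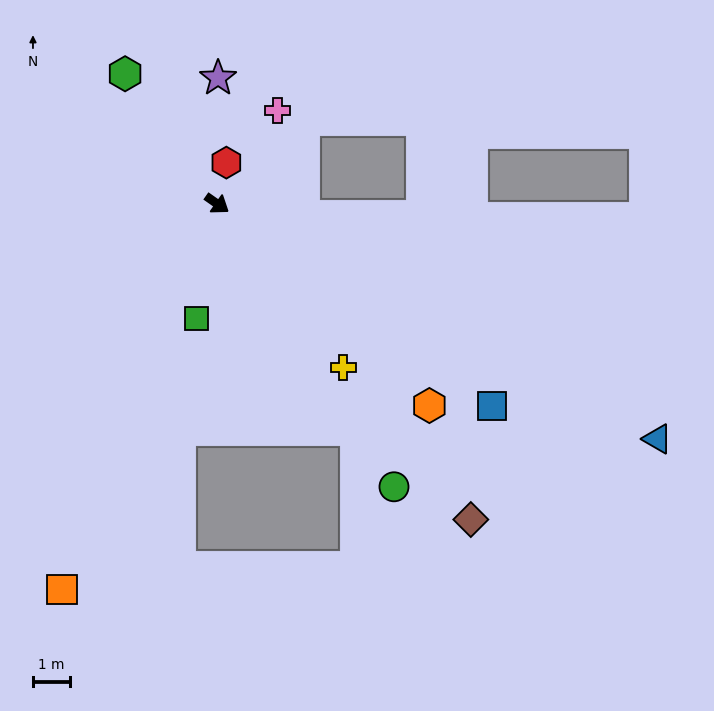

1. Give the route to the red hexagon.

turn left 112°, forward 1.1 m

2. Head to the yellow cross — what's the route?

turn right 17°, forward 5.6 m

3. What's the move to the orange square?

turn right 77°, forward 11.3 m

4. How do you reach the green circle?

turn right 23°, forward 9.1 m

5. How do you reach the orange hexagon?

turn right 9°, forward 8.0 m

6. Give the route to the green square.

turn right 65°, forward 3.2 m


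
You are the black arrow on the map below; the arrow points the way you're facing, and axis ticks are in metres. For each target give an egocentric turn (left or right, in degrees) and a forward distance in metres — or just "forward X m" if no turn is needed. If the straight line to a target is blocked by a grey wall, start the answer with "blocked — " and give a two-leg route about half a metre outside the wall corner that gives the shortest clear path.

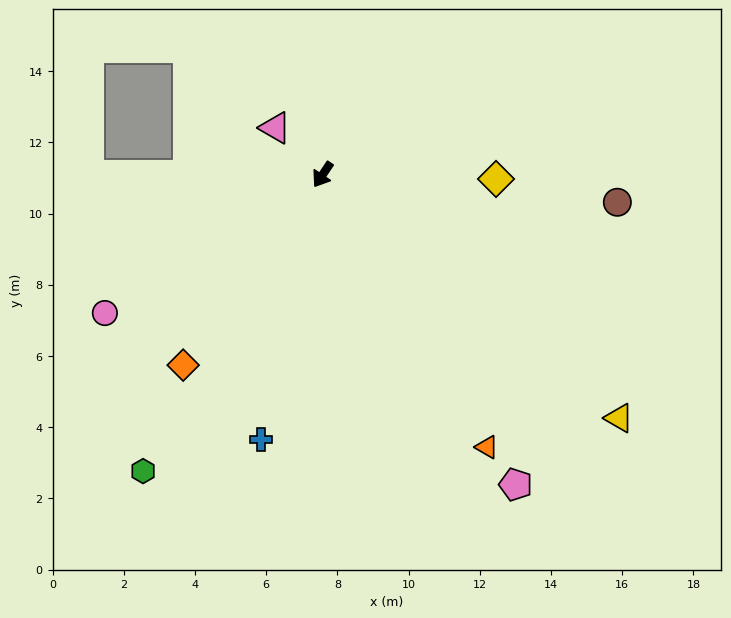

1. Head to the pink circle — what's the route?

turn right 24°, forward 7.2 m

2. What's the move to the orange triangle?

turn left 65°, forward 8.9 m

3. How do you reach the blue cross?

turn left 21°, forward 7.6 m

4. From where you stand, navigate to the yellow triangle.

turn left 84°, forward 10.8 m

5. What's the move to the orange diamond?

turn right 2°, forward 6.6 m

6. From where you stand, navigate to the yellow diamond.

turn left 122°, forward 4.9 m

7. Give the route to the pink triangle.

turn right 101°, forward 1.9 m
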